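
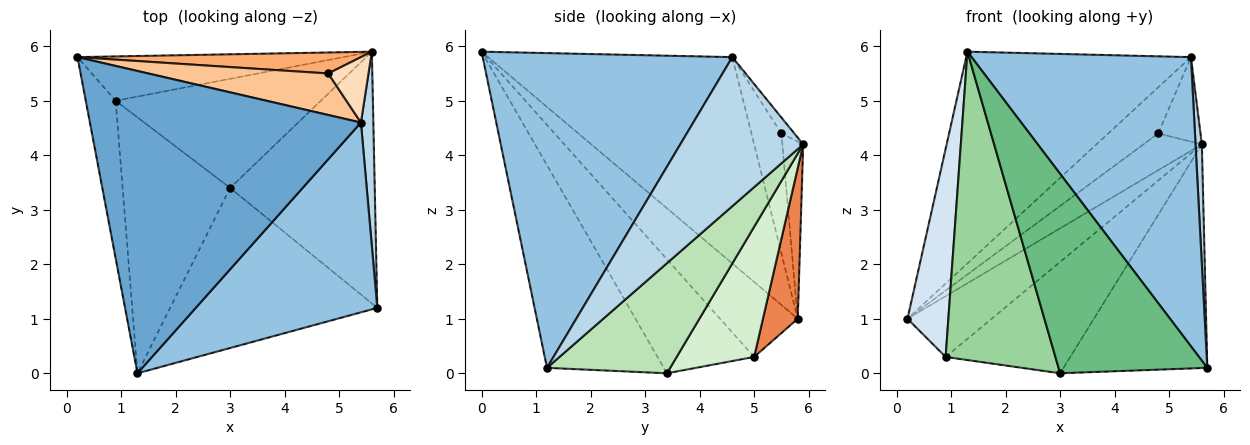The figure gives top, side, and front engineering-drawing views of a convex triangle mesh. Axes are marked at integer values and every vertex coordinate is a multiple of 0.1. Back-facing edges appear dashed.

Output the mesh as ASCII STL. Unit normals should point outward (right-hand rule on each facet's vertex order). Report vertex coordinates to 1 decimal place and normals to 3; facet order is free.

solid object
 facet normal -0.529 0.487 0.695
  outer loop
   vertex 5.4 4.6 5.8
   vertex 0.2 5.8 1.0
   vertex 1.3 0.0 5.9
  endloop
 endfacet
 facet normal 0.689 -0.606 0.398
  outer loop
   vertex 5.4 4.6 5.8
   vertex 1.3 0.0 5.9
   vertex 5.7 1.2 0.1
  endloop
 endfacet
 facet normal 0.995 -0.051 0.083
  outer loop
   vertex 5.4 4.6 5.8
   vertex 5.7 1.2 0.1
   vertex 5.6 5.9 4.2
  endloop
 endfacet
 facet normal -0.835 -0.439 -0.333
  outer loop
   vertex 0.9 5.0 0.3
   vertex 1.3 0.0 5.9
   vertex 0.2 5.8 1.0
  endloop
 endfacet
 facet normal 0.317 0.766 -0.559
  outer loop
   vertex 0.9 5.0 0.3
   vertex 0.2 5.8 1.0
   vertex 5.6 5.9 4.2
  endloop
 endfacet
 facet normal -0.296 0.829 0.474
  outer loop
   vertex 4.8 5.5 4.4
   vertex 5.6 5.9 4.2
   vertex 0.2 5.8 1.0
  endloop
 endfacet
 facet normal -0.407 0.679 0.611
  outer loop
   vertex 4.8 5.5 4.4
   vertex 0.2 5.8 1.0
   vertex 5.4 4.6 5.8
  endloop
 endfacet
 facet normal -0.236 0.768 0.595
  outer loop
   vertex 4.8 5.5 4.4
   vertex 5.4 4.6 5.8
   vertex 5.6 5.9 4.2
  endloop
 endfacet
 facet normal -0.522 -0.665 -0.534
  outer loop
   vertex 3.0 3.4 0.0
   vertex 5.7 1.2 0.1
   vertex 1.3 0.0 5.9
  endloop
 endfacet
 facet normal -0.561 -0.637 -0.529
  outer loop
   vertex 3.0 3.4 0.0
   vertex 1.3 0.0 5.9
   vertex 0.9 5.0 0.3
  endloop
 endfacet
 facet normal 0.494 0.577 -0.650
  outer loop
   vertex 3.0 3.4 0.0
   vertex 5.6 5.9 4.2
   vertex 5.7 1.2 0.1
  endloop
 endfacet
 facet normal 0.406 0.653 -0.640
  outer loop
   vertex 3.0 3.4 0.0
   vertex 0.9 5.0 0.3
   vertex 5.6 5.9 4.2
  endloop
 endfacet
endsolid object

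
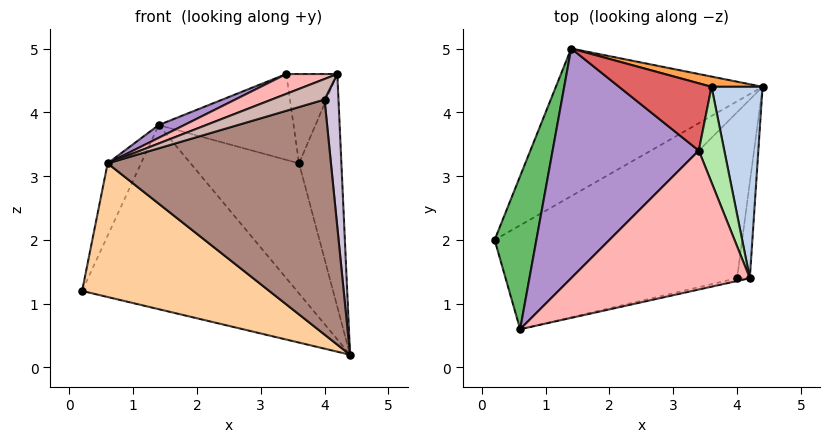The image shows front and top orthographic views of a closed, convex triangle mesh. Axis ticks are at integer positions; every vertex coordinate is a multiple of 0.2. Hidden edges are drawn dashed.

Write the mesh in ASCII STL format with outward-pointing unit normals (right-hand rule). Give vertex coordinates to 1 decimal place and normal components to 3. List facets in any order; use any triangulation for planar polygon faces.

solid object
 facet normal -0.511 0.670 -0.538
  outer loop
   vertex 1.4 5.0 3.8
   vertex 4.4 4.4 0.2
   vertex 0.2 2.0 1.2
  endloop
 endfacet
 facet normal 0.922 0.299 0.246
  outer loop
   vertex 3.6 4.4 3.2
   vertex 4.2 1.4 4.6
   vertex 4.4 4.4 0.2
  endloop
 endfacet
 facet normal 0.281 0.957 0.075
  outer loop
   vertex 3.6 4.4 3.2
   vertex 4.4 4.4 0.2
   vertex 1.4 5.0 3.8
  endloop
 endfacet
 facet normal 0.292 -0.755 -0.587
  outer loop
   vertex 0.6 0.6 3.2
   vertex 0.2 2.0 1.2
   vertex 4.4 4.4 0.2
  endloop
 endfacet
 facet normal -0.950 0.134 0.284
  outer loop
   vertex 0.6 0.6 3.2
   vertex 1.4 5.0 3.8
   vertex 0.2 2.0 1.2
  endloop
 endfacet
 facet normal 0.863 0.345 0.370
  outer loop
   vertex 3.4 3.4 4.6
   vertex 4.2 1.4 4.6
   vertex 3.6 4.4 3.2
  endloop
 endfacet
 facet normal 0.358 0.735 0.576
  outer loop
   vertex 3.4 3.4 4.6
   vertex 3.6 4.4 3.2
   vertex 1.4 5.0 3.8
  endloop
 endfacet
 facet normal -0.333 -0.133 0.933
  outer loop
   vertex 3.4 3.4 4.6
   vertex 0.6 0.6 3.2
   vertex 4.2 1.4 4.6
  endloop
 endfacet
 facet normal -0.406 -0.051 0.913
  outer loop
   vertex 3.4 3.4 4.6
   vertex 1.4 5.0 3.8
   vertex 0.6 0.6 3.2
  endloop
 endfacet
 facet normal 0.727 -0.582 -0.364
  outer loop
   vertex 4.0 1.4 4.2
   vertex 4.4 4.4 0.2
   vertex 4.2 1.4 4.6
  endloop
 endfacet
 facet normal 0.340 -0.768 -0.542
  outer loop
   vertex 4.0 1.4 4.2
   vertex 0.6 0.6 3.2
   vertex 4.4 4.4 0.2
  endloop
 endfacet
 facet normal 0.264 -0.956 -0.132
  outer loop
   vertex 4.0 1.4 4.2
   vertex 4.2 1.4 4.6
   vertex 0.6 0.6 3.2
  endloop
 endfacet
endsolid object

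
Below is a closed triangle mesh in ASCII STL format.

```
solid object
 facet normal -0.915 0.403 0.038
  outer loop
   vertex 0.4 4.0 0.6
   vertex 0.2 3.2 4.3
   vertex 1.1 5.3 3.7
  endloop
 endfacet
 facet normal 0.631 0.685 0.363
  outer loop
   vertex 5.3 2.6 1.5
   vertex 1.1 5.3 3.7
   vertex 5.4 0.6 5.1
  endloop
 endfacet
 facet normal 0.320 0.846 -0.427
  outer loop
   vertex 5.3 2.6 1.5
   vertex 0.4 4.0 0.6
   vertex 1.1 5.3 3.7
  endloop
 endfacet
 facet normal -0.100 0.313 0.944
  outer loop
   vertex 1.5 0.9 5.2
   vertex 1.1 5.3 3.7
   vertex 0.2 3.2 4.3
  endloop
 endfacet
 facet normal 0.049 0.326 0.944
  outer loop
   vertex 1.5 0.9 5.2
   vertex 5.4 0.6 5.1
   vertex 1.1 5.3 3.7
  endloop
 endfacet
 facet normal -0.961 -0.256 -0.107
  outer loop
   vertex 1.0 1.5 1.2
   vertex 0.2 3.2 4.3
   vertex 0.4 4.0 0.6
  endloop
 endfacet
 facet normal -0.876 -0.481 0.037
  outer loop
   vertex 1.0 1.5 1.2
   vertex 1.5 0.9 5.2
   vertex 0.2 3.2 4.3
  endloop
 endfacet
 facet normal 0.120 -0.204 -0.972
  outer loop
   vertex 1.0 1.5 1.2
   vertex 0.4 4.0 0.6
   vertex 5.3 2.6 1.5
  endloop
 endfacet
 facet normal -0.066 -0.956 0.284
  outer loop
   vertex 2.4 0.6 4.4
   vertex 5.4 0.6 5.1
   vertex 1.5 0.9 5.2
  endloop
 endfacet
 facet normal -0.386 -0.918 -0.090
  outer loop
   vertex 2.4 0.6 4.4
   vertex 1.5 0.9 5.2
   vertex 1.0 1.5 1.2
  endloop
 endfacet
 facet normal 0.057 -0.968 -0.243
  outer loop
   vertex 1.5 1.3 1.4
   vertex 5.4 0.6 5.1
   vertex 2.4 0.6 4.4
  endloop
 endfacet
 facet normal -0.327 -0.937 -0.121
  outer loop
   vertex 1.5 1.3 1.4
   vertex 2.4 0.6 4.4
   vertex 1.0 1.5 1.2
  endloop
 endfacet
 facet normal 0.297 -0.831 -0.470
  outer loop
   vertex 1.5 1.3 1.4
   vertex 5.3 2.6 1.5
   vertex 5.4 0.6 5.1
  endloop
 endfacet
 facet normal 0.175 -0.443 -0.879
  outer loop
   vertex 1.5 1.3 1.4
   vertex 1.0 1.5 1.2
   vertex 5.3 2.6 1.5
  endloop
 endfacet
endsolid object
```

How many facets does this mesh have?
14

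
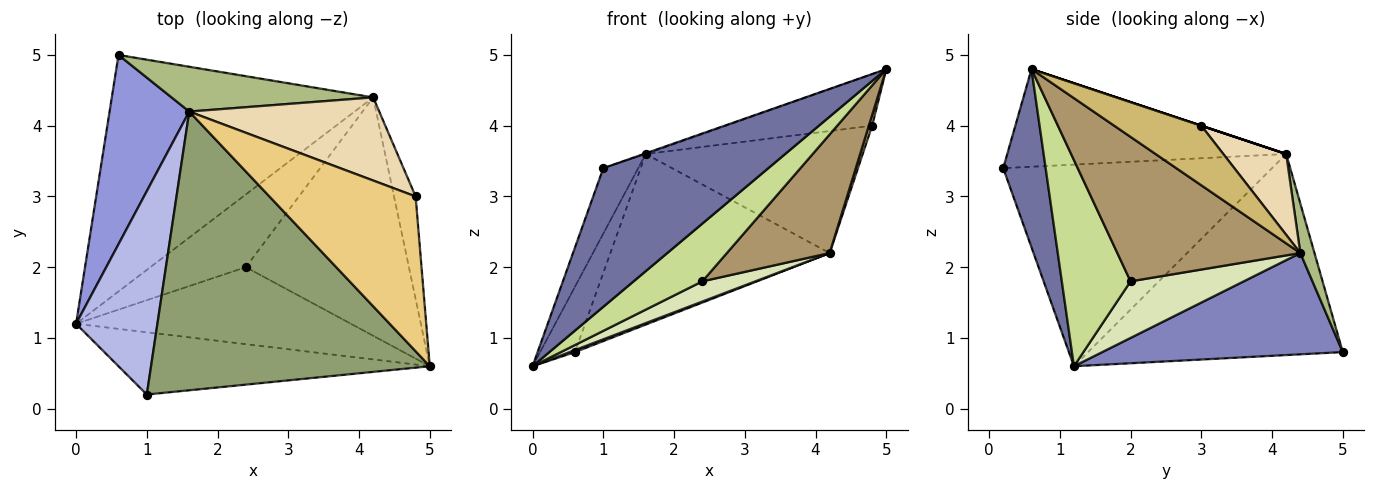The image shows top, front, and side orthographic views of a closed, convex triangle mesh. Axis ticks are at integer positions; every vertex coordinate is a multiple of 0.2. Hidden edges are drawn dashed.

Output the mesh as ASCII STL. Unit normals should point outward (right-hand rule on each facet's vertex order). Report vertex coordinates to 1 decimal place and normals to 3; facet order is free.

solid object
 facet normal 0.228 -0.888 -0.399
  outer loop
   vertex 1.0 0.2 3.4
   vertex 0.0 1.2 0.6
   vertex 5.0 0.6 4.8
  endloop
 endfacet
 facet normal 0.361 -0.008 -0.932
  outer loop
   vertex 4.2 4.4 2.2
   vertex 0.0 1.2 0.6
   vertex 0.6 5.0 0.8
  endloop
 endfacet
 facet normal -0.922 0.126 0.365
  outer loop
   vertex 1.6 4.2 3.6
   vertex 0.6 5.0 0.8
   vertex 0.0 1.2 0.6
  endloop
 endfacet
 facet normal -0.921 0.120 0.372
  outer loop
   vertex 1.6 4.2 3.6
   vertex 0.0 1.2 0.6
   vertex 1.0 0.2 3.4
  endloop
 endfacet
 facet normal -0.331 0.002 0.944
  outer loop
   vertex 1.6 4.2 3.6
   vertex 1.0 0.2 3.4
   vertex 5.0 0.6 4.8
  endloop
 endfacet
 facet normal 0.062 0.965 0.254
  outer loop
   vertex 1.6 4.2 3.6
   vertex 4.2 4.4 2.2
   vertex 0.6 5.0 0.8
  endloop
 endfacet
 facet normal 0.514 -0.514 -0.686
  outer loop
   vertex 2.4 2.0 1.8
   vertex 5.0 0.6 4.8
   vertex 0.0 1.2 0.6
  endloop
 endfacet
 facet normal 0.496 -0.232 -0.837
  outer loop
   vertex 2.4 2.0 1.8
   vertex 0.0 1.2 0.6
   vertex 4.2 4.4 2.2
  endloop
 endfacet
 facet normal 0.621 -0.349 -0.701
  outer loop
   vertex 2.4 2.0 1.8
   vertex 4.2 4.4 2.2
   vertex 5.0 0.6 4.8
  endloop
 endfacet
 facet normal 0.940 -0.035 -0.341
  outer loop
   vertex 4.8 3.0 4.0
   vertex 5.0 0.6 4.8
   vertex 4.2 4.4 2.2
  endloop
 endfacet
 facet normal 0.000 0.316 0.949
  outer loop
   vertex 4.8 3.0 4.0
   vertex 1.6 4.2 3.6
   vertex 5.0 0.6 4.8
  endloop
 endfacet
 facet normal 0.233 0.804 0.547
  outer loop
   vertex 4.8 3.0 4.0
   vertex 4.2 4.4 2.2
   vertex 1.6 4.2 3.6
  endloop
 endfacet
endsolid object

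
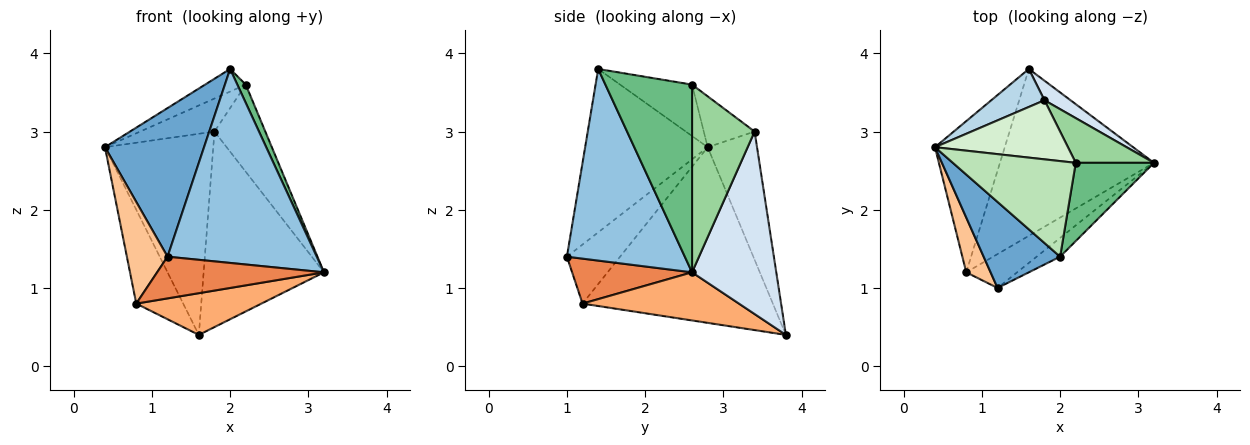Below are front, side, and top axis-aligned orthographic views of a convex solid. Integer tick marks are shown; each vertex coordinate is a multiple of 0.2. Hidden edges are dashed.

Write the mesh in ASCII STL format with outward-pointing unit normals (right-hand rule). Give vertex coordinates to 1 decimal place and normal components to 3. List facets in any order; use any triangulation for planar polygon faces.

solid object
 facet normal -0.731 -0.591 0.342
  outer loop
   vertex 2.0 1.4 3.8
   vertex 0.4 2.8 2.8
   vertex 1.2 1.0 1.4
  endloop
 endfacet
 facet normal 0.618 -0.782 -0.076
  outer loop
   vertex 2.0 1.4 3.8
   vertex 1.2 1.0 1.4
   vertex 3.2 2.6 1.2
  endloop
 endfacet
 facet normal -0.409 0.897 0.169
  outer loop
   vertex 1.8 3.4 3.0
   vertex 1.6 3.8 0.4
   vertex 0.4 2.8 2.8
  endloop
 endfacet
 facet normal 0.572 0.816 0.082
  outer loop
   vertex 1.8 3.4 3.0
   vertex 3.2 2.6 1.2
   vertex 1.6 3.8 0.4
  endloop
 endfacet
 facet normal 0.487 -0.678 -0.551
  outer loop
   vertex 0.8 1.2 0.8
   vertex 3.2 2.6 1.2
   vertex 1.2 1.0 1.4
  endloop
 endfacet
 facet normal 0.290 -0.232 -0.928
  outer loop
   vertex 0.8 1.2 0.8
   vertex 1.6 3.8 0.4
   vertex 3.2 2.6 1.2
  endloop
 endfacet
 facet normal -0.755 -0.577 0.311
  outer loop
   vertex 0.8 1.2 0.8
   vertex 1.2 1.0 1.4
   vertex 0.4 2.8 2.8
  endloop
 endfacet
 facet normal -0.906 0.223 -0.360
  outer loop
   vertex 0.8 1.2 0.8
   vertex 0.4 2.8 2.8
   vertex 1.6 3.8 0.4
  endloop
 endfacet
 facet normal 0.919 -0.089 0.383
  outer loop
   vertex 2.2 2.6 3.6
   vertex 2.0 1.4 3.8
   vertex 3.2 2.6 1.2
  endloop
 endfacet
 facet normal 0.738 0.600 0.308
  outer loop
   vertex 2.2 2.6 3.6
   vertex 3.2 2.6 1.2
   vertex 1.8 3.4 3.0
  endloop
 endfacet
 facet normal -0.377 0.213 0.901
  outer loop
   vertex 2.2 2.6 3.6
   vertex 0.4 2.8 2.8
   vertex 2.0 1.4 3.8
  endloop
 endfacet
 facet normal -0.317 0.463 0.828
  outer loop
   vertex 2.2 2.6 3.6
   vertex 1.8 3.4 3.0
   vertex 0.4 2.8 2.8
  endloop
 endfacet
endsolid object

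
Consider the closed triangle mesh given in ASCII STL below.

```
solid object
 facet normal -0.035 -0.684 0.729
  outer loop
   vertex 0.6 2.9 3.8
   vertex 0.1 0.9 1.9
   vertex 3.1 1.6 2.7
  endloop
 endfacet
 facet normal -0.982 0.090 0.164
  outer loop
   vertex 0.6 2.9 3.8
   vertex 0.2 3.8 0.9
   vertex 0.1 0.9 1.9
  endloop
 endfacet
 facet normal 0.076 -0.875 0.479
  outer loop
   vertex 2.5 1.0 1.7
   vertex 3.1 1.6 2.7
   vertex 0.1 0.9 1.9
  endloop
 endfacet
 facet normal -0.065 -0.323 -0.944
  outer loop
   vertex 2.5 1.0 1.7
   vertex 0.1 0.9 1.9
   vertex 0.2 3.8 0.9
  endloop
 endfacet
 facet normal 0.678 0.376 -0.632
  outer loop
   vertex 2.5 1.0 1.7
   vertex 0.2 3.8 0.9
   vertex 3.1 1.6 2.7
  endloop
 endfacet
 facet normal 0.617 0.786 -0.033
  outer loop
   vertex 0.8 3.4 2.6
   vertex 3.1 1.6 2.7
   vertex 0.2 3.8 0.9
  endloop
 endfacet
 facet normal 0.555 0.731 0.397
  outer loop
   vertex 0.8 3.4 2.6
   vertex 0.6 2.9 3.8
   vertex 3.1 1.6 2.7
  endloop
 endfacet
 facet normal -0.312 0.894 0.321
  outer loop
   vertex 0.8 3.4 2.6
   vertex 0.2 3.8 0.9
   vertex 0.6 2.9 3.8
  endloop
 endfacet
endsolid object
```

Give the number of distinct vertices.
6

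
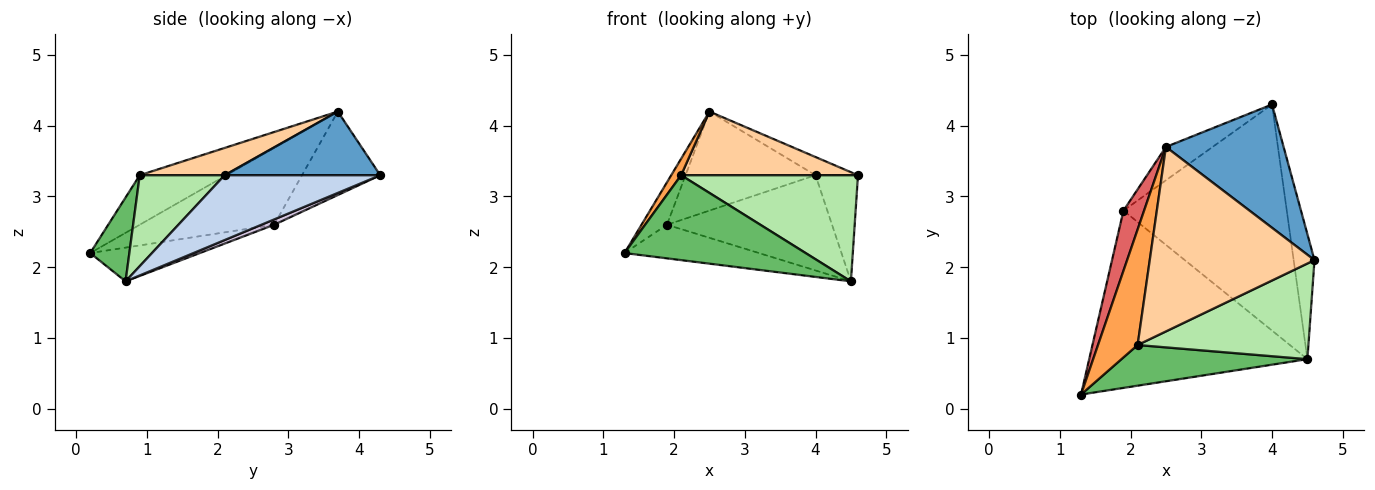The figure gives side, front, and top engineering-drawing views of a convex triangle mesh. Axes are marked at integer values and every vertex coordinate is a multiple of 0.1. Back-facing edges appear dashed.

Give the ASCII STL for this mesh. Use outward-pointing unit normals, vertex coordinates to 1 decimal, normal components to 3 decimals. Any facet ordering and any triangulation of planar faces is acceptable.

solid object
 facet normal 0.472 0.129 0.872
  outer loop
   vertex 4.0 4.3 3.3
   vertex 2.5 3.7 4.2
   vertex 4.6 2.1 3.3
  endloop
 endfacet
 facet normal 0.922 0.251 -0.296
  outer loop
   vertex 4.5 0.7 1.8
   vertex 4.0 4.3 3.3
   vertex 4.6 2.1 3.3
  endloop
 endfacet
 facet normal -0.778 -0.089 0.622
  outer loop
   vertex 2.1 0.9 3.3
   vertex 2.5 3.7 4.2
   vertex 1.3 0.2 2.2
  endloop
 endfacet
 facet normal 0.155 -0.322 0.934
  outer loop
   vertex 2.1 0.9 3.3
   vertex 4.6 2.1 3.3
   vertex 2.5 3.7 4.2
  endloop
 endfacet
 facet normal 0.191 -0.885 0.424
  outer loop
   vertex 2.1 0.9 3.3
   vertex 1.3 0.2 2.2
   vertex 4.5 0.7 1.8
  endloop
 endfacet
 facet normal 0.336 -0.700 0.631
  outer loop
   vertex 2.1 0.9 3.3
   vertex 4.5 0.7 1.8
   vertex 4.6 2.1 3.3
  endloop
 endfacet
 facet normal -0.950 0.180 0.255
  outer loop
   vertex 1.9 2.8 2.6
   vertex 1.3 0.2 2.2
   vertex 2.5 3.7 4.2
  endloop
 endfacet
 facet normal -0.496 0.823 -0.277
  outer loop
   vertex 1.9 2.8 2.6
   vertex 2.5 3.7 4.2
   vertex 4.0 4.3 3.3
  endloop
 endfacet
 facet normal -0.150 0.184 -0.971
  outer loop
   vertex 1.9 2.8 2.6
   vertex 4.5 0.7 1.8
   vertex 1.3 0.2 2.2
  endloop
 endfacet
 facet normal 0.030 0.388 -0.921
  outer loop
   vertex 1.9 2.8 2.6
   vertex 4.0 4.3 3.3
   vertex 4.5 0.7 1.8
  endloop
 endfacet
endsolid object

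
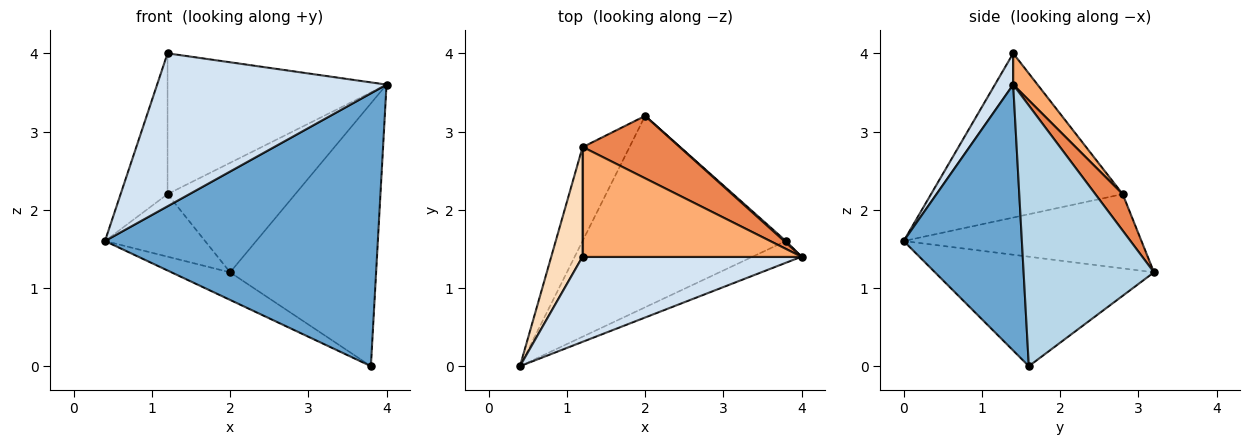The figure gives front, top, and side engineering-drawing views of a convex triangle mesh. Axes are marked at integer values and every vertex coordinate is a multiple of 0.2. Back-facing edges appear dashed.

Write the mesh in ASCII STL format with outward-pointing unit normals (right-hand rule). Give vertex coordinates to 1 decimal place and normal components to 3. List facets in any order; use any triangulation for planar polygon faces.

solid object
 facet normal 0.396 -0.915 -0.073
  outer loop
   vertex 3.8 1.6 0.0
   vertex 4.0 1.4 3.6
   vertex 0.4 0.0 1.6
  endloop
 endfacet
 facet normal -0.470 0.126 -0.873
  outer loop
   vertex 3.8 1.6 0.0
   vertex 0.4 0.0 1.6
   vertex 2.0 3.2 1.2
  endloop
 endfacet
 facet normal 0.666 0.746 0.004
  outer loop
   vertex 3.8 1.6 0.0
   vertex 2.0 3.2 1.2
   vertex 4.0 1.4 3.6
  endloop
 endfacet
 facet normal 0.069 -0.872 0.485
  outer loop
   vertex 1.2 1.4 4.0
   vertex 0.4 0.0 1.6
   vertex 4.0 1.4 3.6
  endloop
 endfacet
 facet normal 0.183 0.854 0.488
  outer loop
   vertex 1.2 2.8 2.2
   vertex 4.0 1.4 3.6
   vertex 2.0 3.2 1.2
  endloop
 endfacet
 facet normal 0.087 0.786 0.612
  outer loop
   vertex 1.2 2.8 2.2
   vertex 1.2 1.4 4.0
   vertex 4.0 1.4 3.6
  endloop
 endfacet
 facet normal -0.797 0.335 -0.503
  outer loop
   vertex 1.2 2.8 2.2
   vertex 2.0 3.2 1.2
   vertex 0.4 0.0 1.6
  endloop
 endfacet
 facet normal -0.955 0.234 0.182
  outer loop
   vertex 1.2 2.8 2.2
   vertex 0.4 0.0 1.6
   vertex 1.2 1.4 4.0
  endloop
 endfacet
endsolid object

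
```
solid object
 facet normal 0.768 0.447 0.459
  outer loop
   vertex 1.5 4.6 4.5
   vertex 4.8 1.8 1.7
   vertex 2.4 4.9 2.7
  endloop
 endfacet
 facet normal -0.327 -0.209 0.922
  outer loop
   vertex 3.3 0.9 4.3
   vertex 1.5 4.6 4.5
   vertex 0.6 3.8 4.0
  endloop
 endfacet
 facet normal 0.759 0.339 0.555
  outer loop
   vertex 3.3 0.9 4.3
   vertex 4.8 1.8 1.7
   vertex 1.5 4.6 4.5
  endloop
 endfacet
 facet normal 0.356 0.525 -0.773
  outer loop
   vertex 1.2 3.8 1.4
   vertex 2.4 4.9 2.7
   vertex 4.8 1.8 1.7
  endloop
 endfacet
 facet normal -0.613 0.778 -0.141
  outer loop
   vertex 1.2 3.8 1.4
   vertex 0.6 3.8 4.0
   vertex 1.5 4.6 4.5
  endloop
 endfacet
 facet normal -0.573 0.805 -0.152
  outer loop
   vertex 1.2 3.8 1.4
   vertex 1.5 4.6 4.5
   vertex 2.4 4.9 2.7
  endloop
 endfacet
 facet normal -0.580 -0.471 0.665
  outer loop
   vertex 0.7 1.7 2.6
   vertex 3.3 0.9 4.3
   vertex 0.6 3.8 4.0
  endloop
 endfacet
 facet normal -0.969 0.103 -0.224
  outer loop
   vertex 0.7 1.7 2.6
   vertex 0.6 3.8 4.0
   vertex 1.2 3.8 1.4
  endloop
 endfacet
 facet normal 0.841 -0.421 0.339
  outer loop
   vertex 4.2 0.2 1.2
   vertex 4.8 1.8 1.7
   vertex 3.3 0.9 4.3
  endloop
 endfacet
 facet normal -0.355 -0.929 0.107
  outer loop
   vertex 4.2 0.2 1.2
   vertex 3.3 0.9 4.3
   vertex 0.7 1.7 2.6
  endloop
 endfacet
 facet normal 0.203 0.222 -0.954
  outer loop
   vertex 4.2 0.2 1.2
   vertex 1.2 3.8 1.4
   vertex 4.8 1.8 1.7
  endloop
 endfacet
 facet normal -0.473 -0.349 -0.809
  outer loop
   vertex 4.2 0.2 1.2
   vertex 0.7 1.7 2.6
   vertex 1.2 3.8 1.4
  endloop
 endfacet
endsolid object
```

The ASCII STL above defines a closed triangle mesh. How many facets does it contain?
12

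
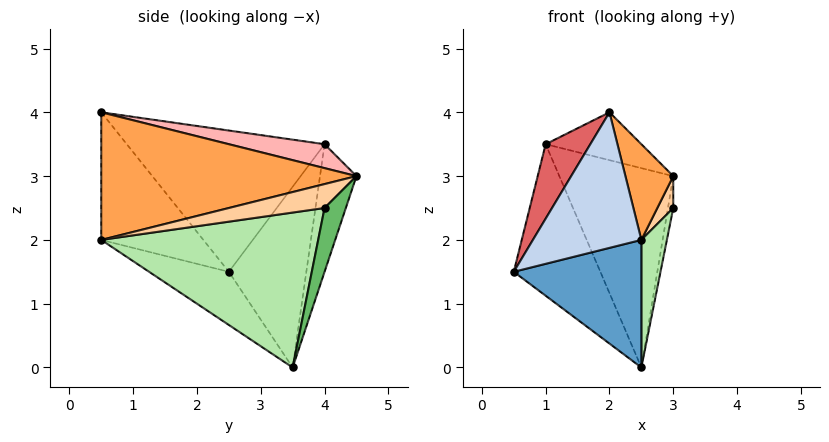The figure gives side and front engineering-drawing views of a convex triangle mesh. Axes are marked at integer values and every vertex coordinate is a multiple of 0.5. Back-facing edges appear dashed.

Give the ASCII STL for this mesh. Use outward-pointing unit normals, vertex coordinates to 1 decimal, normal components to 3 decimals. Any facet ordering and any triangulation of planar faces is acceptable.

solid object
 facet normal -0.328 -0.524 -0.786
  outer loop
   vertex 2.5 3.5 0.0
   vertex 2.5 0.5 2.0
   vertex 0.5 2.5 1.5
  endloop
 endfacet
 facet normal -0.676 -0.718 -0.169
  outer loop
   vertex 2.0 0.5 4.0
   vertex 0.5 2.5 1.5
   vertex 2.5 0.5 2.0
  endloop
 endfacet
 facet normal 0.954 -0.179 0.239
  outer loop
   vertex 2.0 0.5 4.0
   vertex 2.5 0.5 2.0
   vertex 3.0 4.5 3.0
  endloop
 endfacet
 facet normal 0.973 -0.162 0.162
  outer loop
   vertex 3.0 4.0 2.5
   vertex 3.0 4.5 3.0
   vertex 2.5 0.5 2.0
  endloop
 endfacet
 facet normal 0.943 0.236 -0.236
  outer loop
   vertex 3.0 4.0 2.5
   vertex 2.5 3.5 0.0
   vertex 3.0 4.5 3.0
  endloop
 endfacet
 facet normal 0.978 -0.115 -0.173
  outer loop
   vertex 3.0 4.0 2.5
   vertex 2.5 0.5 2.0
   vertex 2.5 3.5 0.0
  endloop
 endfacet
 facet normal -0.903 -0.204 0.379
  outer loop
   vertex 1.0 4.0 3.5
   vertex 0.5 2.5 1.5
   vertex 2.0 0.5 4.0
  endloop
 endfacet
 facet normal 0.192 0.192 0.962
  outer loop
   vertex 1.0 4.0 3.5
   vertex 2.0 0.5 4.0
   vertex 3.0 4.5 3.0
  endloop
 endfacet
 facet normal -0.621 0.694 -0.365
  outer loop
   vertex 1.0 4.0 3.5
   vertex 2.5 3.5 0.0
   vertex 0.5 2.5 1.5
  endloop
 endfacet
 facet normal -0.294 0.920 -0.258
  outer loop
   vertex 1.0 4.0 3.5
   vertex 3.0 4.5 3.0
   vertex 2.5 3.5 0.0
  endloop
 endfacet
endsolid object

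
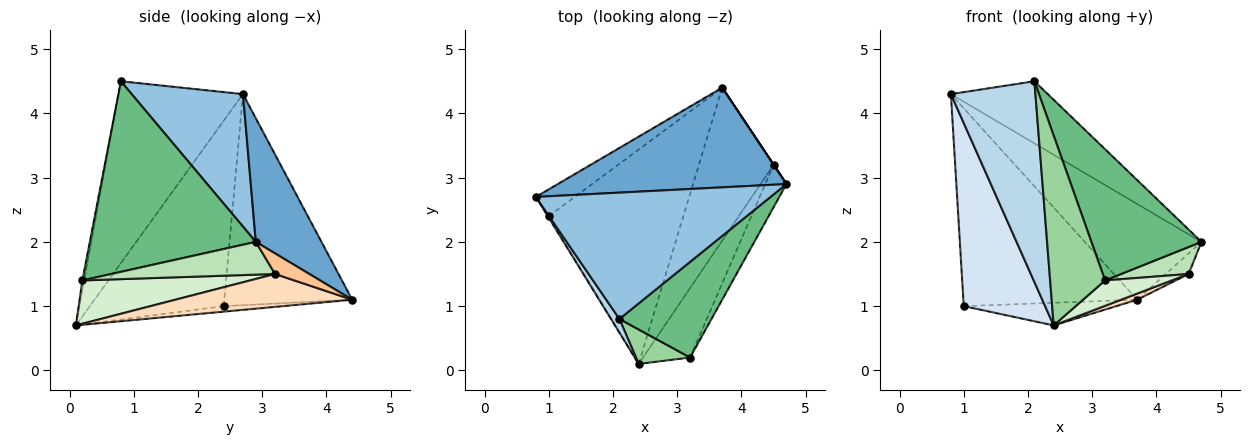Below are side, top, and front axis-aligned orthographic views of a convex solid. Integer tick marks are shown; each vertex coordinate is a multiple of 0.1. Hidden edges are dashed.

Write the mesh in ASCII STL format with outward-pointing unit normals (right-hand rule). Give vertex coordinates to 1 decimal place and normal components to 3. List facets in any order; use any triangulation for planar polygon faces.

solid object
 facet normal 0.363 0.645 0.672
  outer loop
   vertex 3.7 4.4 1.1
   vertex 0.8 2.7 4.3
   vertex 4.7 2.9 2.0
  endloop
 endfacet
 facet normal 0.452 0.393 0.801
  outer loop
   vertex 2.1 0.8 4.5
   vertex 4.7 2.9 2.0
   vertex 0.8 2.7 4.3
  endloop
 endfacet
 facet normal -0.827 -0.562 0.038
  outer loop
   vertex 2.1 0.8 4.5
   vertex 0.8 2.7 4.3
   vertex 2.4 0.1 0.7
  endloop
 endfacet
 facet normal -0.854 -0.520 -0.005
  outer loop
   vertex 1.0 2.4 1.0
   vertex 2.4 0.1 0.7
   vertex 0.8 2.7 4.3
  endloop
 endfacet
 facet normal -0.589 0.801 -0.108
  outer loop
   vertex 1.0 2.4 1.0
   vertex 0.8 2.7 4.3
   vertex 3.7 4.4 1.1
  endloop
 endfacet
 facet normal -0.041 0.105 -0.994
  outer loop
   vertex 1.0 2.4 1.0
   vertex 3.7 4.4 1.1
   vertex 2.4 0.1 0.7
  endloop
 endfacet
 facet normal 0.832 0.555 0.000
  outer loop
   vertex 4.5 3.2 1.5
   vertex 3.7 4.4 1.1
   vertex 4.7 2.9 2.0
  endloop
 endfacet
 facet normal 0.402 -0.037 -0.915
  outer loop
   vertex 4.5 3.2 1.5
   vertex 2.4 0.1 0.7
   vertex 3.7 4.4 1.1
  endloop
 endfacet
 facet normal 0.773 -0.513 0.374
  outer loop
   vertex 3.2 0.2 1.4
   vertex 4.7 2.9 2.0
   vertex 2.1 0.8 4.5
  endloop
 endfacet
 facet normal -0.033 -0.983 0.179
  outer loop
   vertex 3.2 0.2 1.4
   vertex 2.1 0.8 4.5
   vertex 2.4 0.1 0.7
  endloop
 endfacet
 facet normal 0.793 -0.327 -0.513
  outer loop
   vertex 3.2 0.2 1.4
   vertex 4.5 3.2 1.5
   vertex 4.7 2.9 2.0
  endloop
 endfacet
 facet normal 0.654 -0.260 -0.710
  outer loop
   vertex 3.2 0.2 1.4
   vertex 2.4 0.1 0.7
   vertex 4.5 3.2 1.5
  endloop
 endfacet
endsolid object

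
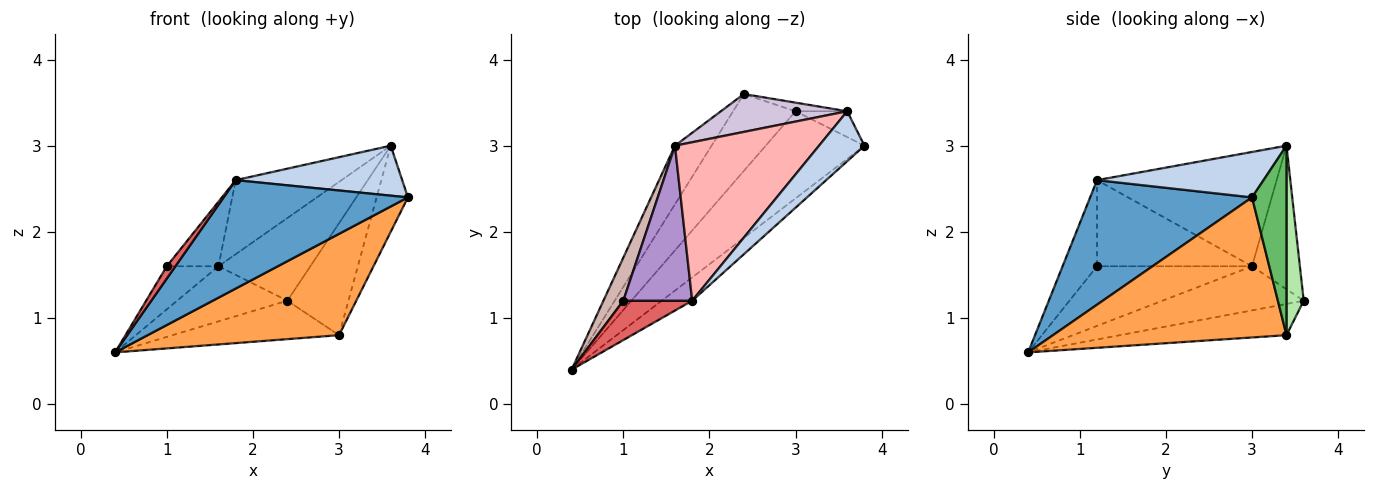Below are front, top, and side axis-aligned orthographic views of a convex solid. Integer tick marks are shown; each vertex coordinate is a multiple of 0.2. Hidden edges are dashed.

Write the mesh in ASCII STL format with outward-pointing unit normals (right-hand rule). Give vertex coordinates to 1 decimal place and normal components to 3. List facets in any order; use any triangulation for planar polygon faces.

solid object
 facet normal 0.652 -0.742 -0.159
  outer loop
   vertex 1.8 1.2 2.6
   vertex 0.4 0.4 0.6
   vertex 3.8 3.0 2.4
  endloop
 endfacet
 facet normal 0.577 -0.577 0.577
  outer loop
   vertex 1.8 1.2 2.6
   vertex 3.8 3.0 2.4
   vertex 3.6 3.4 3.0
  endloop
 endfacet
 facet normal 0.679 -0.557 -0.479
  outer loop
   vertex 3.0 3.4 0.8
   vertex 3.8 3.0 2.4
   vertex 0.4 0.4 0.6
  endloop
 endfacet
 facet normal -0.408 0.408 -0.816
  outer loop
   vertex 3.0 3.4 0.8
   vertex 0.4 0.4 0.6
   vertex 2.4 3.6 1.2
  endloop
 endfacet
 facet normal 0.725 0.659 -0.198
  outer loop
   vertex 3.0 3.4 0.8
   vertex 3.6 3.4 3.0
   vertex 3.8 3.0 2.4
  endloop
 endfacet
 facet normal 0.271 0.960 -0.074
  outer loop
   vertex 3.0 3.4 0.8
   vertex 2.4 3.6 1.2
   vertex 3.6 3.4 3.0
  endloop
 endfacet
 facet normal -0.766 -0.192 0.613
  outer loop
   vertex 1.0 1.2 1.6
   vertex 0.4 0.4 0.6
   vertex 1.8 1.2 2.6
  endloop
 endfacet
 facet normal -0.584 0.344 0.736
  outer loop
   vertex 1.6 3.0 1.6
   vertex 1.8 1.2 2.6
   vertex 3.6 3.4 3.0
  endloop
 endfacet
 facet normal -0.756 0.252 0.605
  outer loop
   vertex 1.6 3.0 1.6
   vertex 1.0 1.2 1.6
   vertex 1.8 1.2 2.6
  endloop
 endfacet
 facet normal -0.428 0.822 0.377
  outer loop
   vertex 1.6 3.0 1.6
   vertex 3.6 3.4 3.0
   vertex 2.4 3.6 1.2
  endloop
 endfacet
 facet normal -0.660 0.515 -0.547
  outer loop
   vertex 1.6 3.0 1.6
   vertex 2.4 3.6 1.2
   vertex 0.4 0.4 0.6
  endloop
 endfacet
 facet normal -0.905 0.302 0.302
  outer loop
   vertex 1.6 3.0 1.6
   vertex 0.4 0.4 0.6
   vertex 1.0 1.2 1.6
  endloop
 endfacet
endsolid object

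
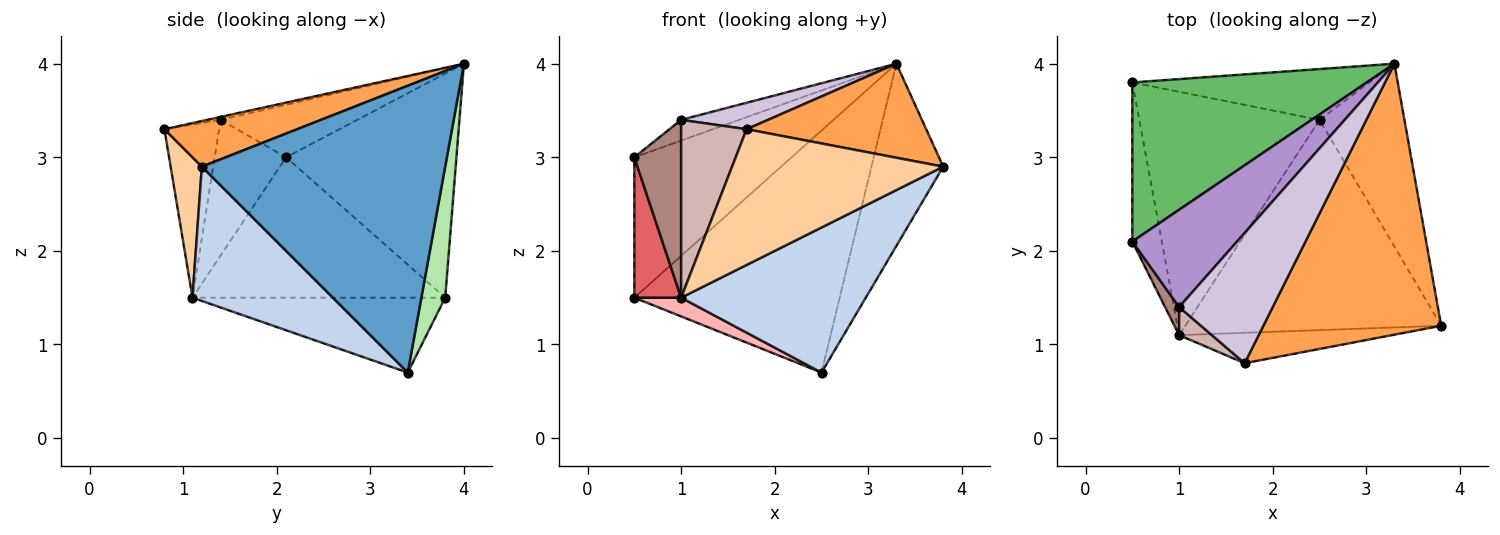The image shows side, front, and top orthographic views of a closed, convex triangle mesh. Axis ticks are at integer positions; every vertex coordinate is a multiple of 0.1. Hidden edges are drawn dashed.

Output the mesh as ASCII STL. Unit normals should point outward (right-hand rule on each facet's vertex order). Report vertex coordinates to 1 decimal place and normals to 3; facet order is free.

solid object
 facet normal 0.923 0.272 -0.273
  outer loop
   vertex 2.5 3.4 0.7
   vertex 3.3 4.0 4.0
   vertex 3.8 1.2 2.9
  endloop
 endfacet
 facet normal 0.396 -0.521 -0.756
  outer loop
   vertex 1.0 1.1 1.5
   vertex 2.5 3.4 0.7
   vertex 3.8 1.2 2.9
  endloop
 endfacet
 facet normal 0.236 -0.319 0.918
  outer loop
   vertex 1.7 0.8 3.3
   vertex 3.8 1.2 2.9
   vertex 3.3 4.0 4.0
  endloop
 endfacet
 facet normal 0.143 -0.966 -0.216
  outer loop
   vertex 1.7 0.8 3.3
   vertex 1.0 1.1 1.5
   vertex 3.8 1.2 2.9
  endloop
 endfacet
 facet normal -0.583 0.538 0.609
  outer loop
   vertex 0.5 3.8 1.5
   vertex 0.5 2.1 3.0
   vertex 3.3 4.0 4.0
  endloop
 endfacet
 facet normal 0.113 0.972 -0.204
  outer loop
   vertex 0.5 3.8 1.5
   vertex 3.3 4.0 4.0
   vertex 2.5 3.4 0.7
  endloop
 endfacet
 facet normal -0.963 -0.178 -0.202
  outer loop
   vertex 0.5 3.8 1.5
   vertex 1.0 1.1 1.5
   vertex 0.5 2.1 3.0
  endloop
 endfacet
 facet normal -0.383 -0.071 -0.921
  outer loop
   vertex 0.5 3.8 1.5
   vertex 2.5 3.4 0.7
   vertex 1.0 1.1 1.5
  endloop
 endfacet
 facet normal -0.441 0.187 0.878
  outer loop
   vertex 1.0 1.4 3.4
   vertex 3.3 4.0 4.0
   vertex 0.5 2.1 3.0
  endloop
 endfacet
 facet normal -0.031 -0.199 0.980
  outer loop
   vertex 1.0 1.4 3.4
   vertex 1.7 0.8 3.3
   vertex 3.3 4.0 4.0
  endloop
 endfacet
 facet normal -0.833 -0.546 0.086
  outer loop
   vertex 1.0 1.4 3.4
   vertex 0.5 2.1 3.0
   vertex 1.0 1.1 1.5
  endloop
 endfacet
 facet normal -0.636 -0.762 0.120
  outer loop
   vertex 1.0 1.4 3.4
   vertex 1.0 1.1 1.5
   vertex 1.7 0.8 3.3
  endloop
 endfacet
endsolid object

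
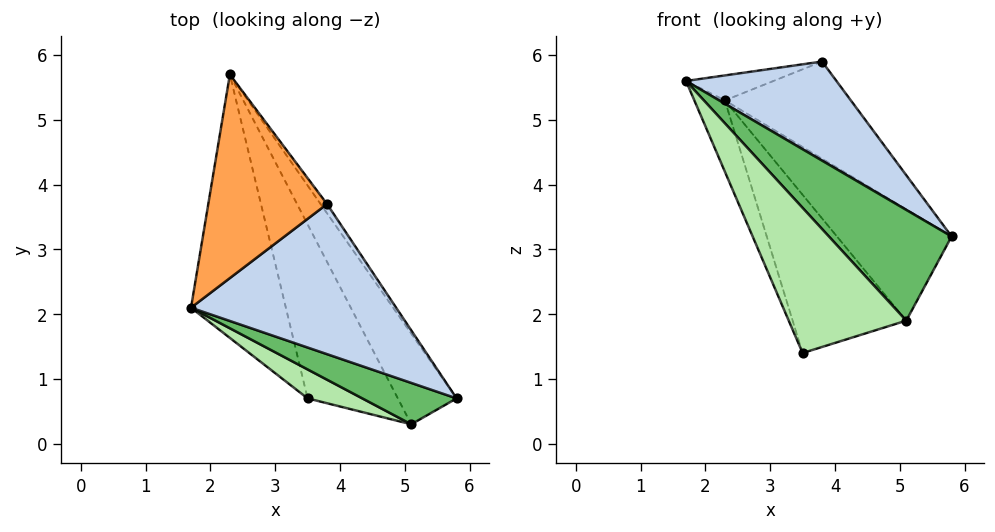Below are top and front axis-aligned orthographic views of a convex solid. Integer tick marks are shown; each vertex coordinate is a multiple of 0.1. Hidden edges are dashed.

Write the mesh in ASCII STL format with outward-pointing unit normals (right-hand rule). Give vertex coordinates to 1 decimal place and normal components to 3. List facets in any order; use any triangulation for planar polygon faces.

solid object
 facet normal -0.899 0.115 -0.423
  outer loop
   vertex 3.5 0.7 1.4
   vertex 1.7 2.1 5.6
   vertex 2.3 5.7 5.3
  endloop
 endfacet
 facet normal 0.288 -0.528 0.799
  outer loop
   vertex 3.8 3.7 5.9
   vertex 1.7 2.1 5.6
   vertex 5.8 0.7 3.2
  endloop
 endfacet
 facet normal -0.228 0.119 0.966
  outer loop
   vertex 3.8 3.7 5.9
   vertex 2.3 5.7 5.3
   vertex 1.7 2.1 5.6
  endloop
 endfacet
 facet normal 0.807 0.588 -0.056
  outer loop
   vertex 3.8 3.7 5.9
   vertex 5.8 0.7 3.2
   vertex 2.3 5.7 5.3
  endloop
 endfacet
 facet normal -0.114 -0.931 0.348
  outer loop
   vertex 5.1 0.3 1.9
   vertex 5.8 0.7 3.2
   vertex 1.7 2.1 5.6
  endloop
 endfacet
 facet normal -0.293 -0.938 0.187
  outer loop
   vertex 5.1 0.3 1.9
   vertex 1.7 2.1 5.6
   vertex 3.5 0.7 1.4
  endloop
 endfacet
 facet normal 0.589 0.627 -0.510
  outer loop
   vertex 5.1 0.3 1.9
   vertex 2.3 5.7 5.3
   vertex 5.8 0.7 3.2
  endloop
 endfacet
 facet normal 0.371 0.625 -0.687
  outer loop
   vertex 5.1 0.3 1.9
   vertex 3.5 0.7 1.4
   vertex 2.3 5.7 5.3
  endloop
 endfacet
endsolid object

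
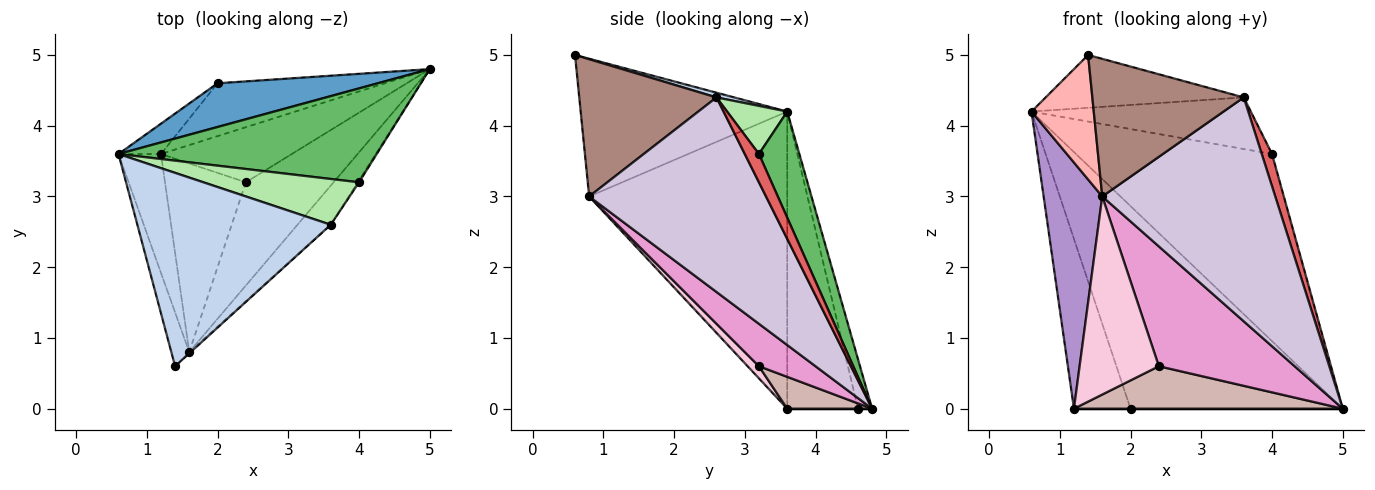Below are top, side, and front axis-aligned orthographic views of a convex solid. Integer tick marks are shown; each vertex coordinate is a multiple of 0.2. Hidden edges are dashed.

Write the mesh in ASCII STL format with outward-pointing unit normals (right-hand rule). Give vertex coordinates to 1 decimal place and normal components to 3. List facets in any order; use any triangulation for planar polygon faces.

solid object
 facet normal -0.065 0.975 0.211
  outer loop
   vertex 2.0 4.6 0.0
   vertex 0.6 3.6 4.2
   vertex 5.0 4.8 0.0
  endloop
 endfacet
 facet normal 0.024 0.263 0.964
  outer loop
   vertex 3.6 2.6 4.4
   vertex 0.6 3.6 4.2
   vertex 1.4 0.6 5.0
  endloop
 endfacet
 facet normal -0.776 0.621 -0.111
  outer loop
   vertex 1.2 3.6 0.0
   vertex 0.6 3.6 4.2
   vertex 2.0 4.6 0.0
  endloop
 endfacet
 facet normal 0.000 0.000 -1.000
  outer loop
   vertex 1.2 3.6 0.0
   vertex 2.0 4.6 0.0
   vertex 5.0 4.8 0.0
  endloop
 endfacet
 facet normal 0.181 0.879 0.441
  outer loop
   vertex 4.0 3.2 3.6
   vertex 5.0 4.8 0.0
   vertex 0.6 3.6 4.2
  endloop
 endfacet
 facet normal 0.201 0.733 0.650
  outer loop
   vertex 4.0 3.2 3.6
   vertex 0.6 3.6 4.2
   vertex 3.6 2.6 4.4
  endloop
 endfacet
 facet normal 0.808 -0.588 -0.037
  outer loop
   vertex 4.0 3.2 3.6
   vertex 3.6 2.6 4.4
   vertex 5.0 4.8 0.0
  endloop
 endfacet
 facet normal -0.950 -0.286 -0.124
  outer loop
   vertex 1.6 0.8 3.0
   vertex 1.4 0.6 5.0
   vertex 0.6 3.6 4.2
  endloop
 endfacet
 facet normal -0.950 -0.281 -0.136
  outer loop
   vertex 1.6 0.8 3.0
   vertex 0.6 3.6 4.2
   vertex 1.2 3.6 0.0
  endloop
 endfacet
 facet normal 0.710 -0.694 -0.121
  outer loop
   vertex 1.6 0.8 3.0
   vertex 5.0 4.8 0.0
   vertex 3.6 2.6 4.4
  endloop
 endfacet
 facet normal 0.672 -0.741 -0.007
  outer loop
   vertex 1.6 0.8 3.0
   vertex 3.6 2.6 4.4
   vertex 1.4 0.6 5.0
  endloop
 endfacet
 facet normal 0.189 -0.599 -0.778
  outer loop
   vertex 2.4 3.2 0.6
   vertex 1.2 3.6 0.0
   vertex 5.0 4.8 0.0
  endloop
 endfacet
 facet normal 0.301 -0.723 -0.622
  outer loop
   vertex 2.4 3.2 0.6
   vertex 5.0 4.8 0.0
   vertex 1.6 0.8 3.0
  endloop
 endfacet
 facet normal 0.103 -0.720 -0.686
  outer loop
   vertex 2.4 3.2 0.6
   vertex 1.6 0.8 3.0
   vertex 1.2 3.6 0.0
  endloop
 endfacet
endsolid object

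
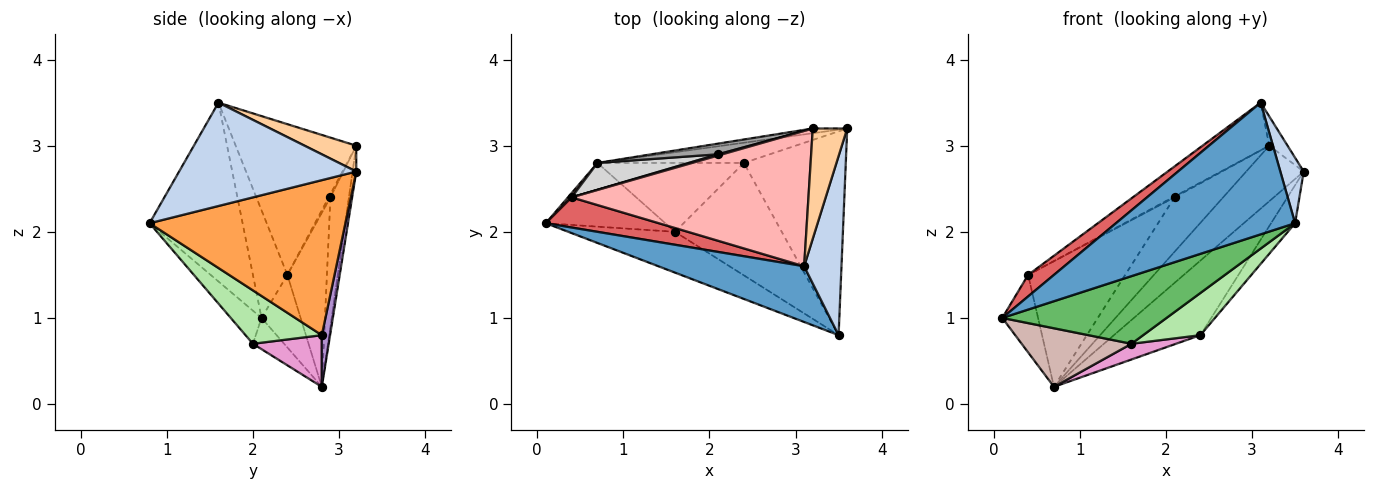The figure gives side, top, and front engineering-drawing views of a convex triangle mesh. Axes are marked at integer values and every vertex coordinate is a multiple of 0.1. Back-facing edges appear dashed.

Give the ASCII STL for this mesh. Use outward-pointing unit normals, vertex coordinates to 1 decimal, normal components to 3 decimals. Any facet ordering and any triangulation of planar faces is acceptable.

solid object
 facet normal -0.431 -0.831 0.352
  outer loop
   vertex 3.1 1.6 3.5
   vertex 0.1 2.1 1.0
   vertex 3.5 0.8 2.1
  endloop
 endfacet
 facet normal 0.933 -0.123 0.337
  outer loop
   vertex 3.1 1.6 3.5
   vertex 3.5 0.8 2.1
   vertex 3.6 3.2 2.7
  endloop
 endfacet
 facet normal 0.831 0.102 -0.546
  outer loop
   vertex 2.4 2.8 0.8
   vertex 3.6 3.2 2.7
   vertex 3.5 0.8 2.1
  endloop
 endfacet
 facet normal 0.587 0.208 0.783
  outer loop
   vertex 3.2 3.2 3.0
   vertex 3.1 1.6 3.5
   vertex 3.6 3.2 2.7
  endloop
 endfacet
 facet normal -0.158 -0.846 -0.510
  outer loop
   vertex 1.6 2.0 0.7
   vertex 3.5 0.8 2.1
   vertex 0.1 2.1 1.0
  endloop
 endfacet
 facet normal 0.424 -0.318 -0.848
  outer loop
   vertex 1.6 2.0 0.7
   vertex 2.4 2.8 0.8
   vertex 3.5 0.8 2.1
  endloop
 endfacet
 facet normal -0.613 -0.459 0.643
  outer loop
   vertex 0.4 2.4 1.5
   vertex 0.1 2.1 1.0
   vertex 3.1 1.6 3.5
  endloop
 endfacet
 facet normal -0.515 0.285 0.809
  outer loop
   vertex 0.4 2.4 1.5
   vertex 3.1 1.6 3.5
   vertex 3.2 3.2 3.0
  endloop
 endfacet
 facet normal 0.092 0.961 -0.260
  outer loop
   vertex 0.7 2.8 0.2
   vertex 3.6 3.2 2.7
   vertex 2.4 2.8 0.8
  endloop
 endfacet
 facet normal -0.064 0.994 -0.085
  outer loop
   vertex 0.7 2.8 0.2
   vertex 3.2 3.2 3.0
   vertex 3.6 3.2 2.7
  endloop
 endfacet
 facet normal -0.737 0.675 0.037
  outer loop
   vertex 0.7 2.8 0.2
   vertex 0.1 2.1 1.0
   vertex 0.4 2.4 1.5
  endloop
 endfacet
 facet normal -0.189 -0.664 -0.723
  outer loop
   vertex 0.7 2.8 0.2
   vertex 1.6 2.0 0.7
   vertex 0.1 2.1 1.0
  endloop
 endfacet
 facet normal 0.325 -0.210 -0.922
  outer loop
   vertex 0.7 2.8 0.2
   vertex 2.4 2.8 0.8
   vertex 1.6 2.0 0.7
  endloop
 endfacet
 facet normal -0.514 0.514 0.686
  outer loop
   vertex 2.1 2.9 2.4
   vertex 0.4 2.4 1.5
   vertex 3.2 3.2 3.0
  endloop
 endfacet
 facet normal -0.349 0.920 0.180
  outer loop
   vertex 2.1 2.9 2.4
   vertex 3.2 3.2 3.0
   vertex 0.7 2.8 0.2
  endloop
 endfacet
 facet normal -0.370 0.909 0.194
  outer loop
   vertex 2.1 2.9 2.4
   vertex 0.7 2.8 0.2
   vertex 0.4 2.4 1.5
  endloop
 endfacet
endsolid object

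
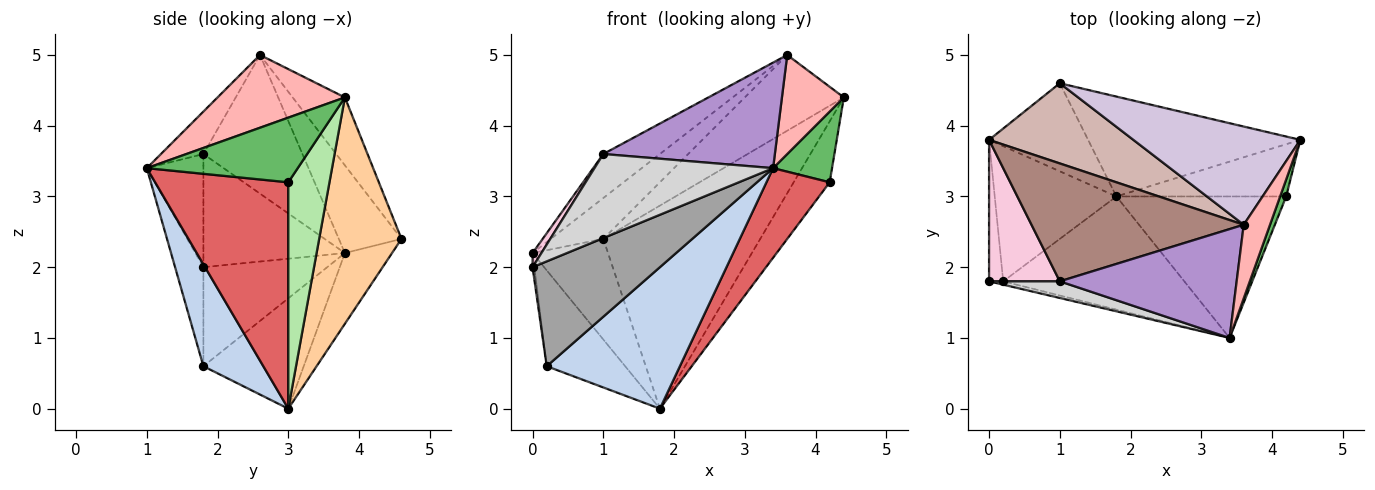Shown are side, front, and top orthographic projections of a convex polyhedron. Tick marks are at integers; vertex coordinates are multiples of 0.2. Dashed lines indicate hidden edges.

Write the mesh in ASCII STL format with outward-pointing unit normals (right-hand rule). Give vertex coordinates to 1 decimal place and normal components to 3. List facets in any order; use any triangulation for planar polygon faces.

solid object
 facet normal -0.595 0.465 -0.656
  outer loop
   vertex 0.2 1.8 0.6
   vertex 0.0 3.8 2.2
   vertex 1.8 3.0 0.0
  endloop
 endfacet
 facet normal 0.332 -0.737 -0.589
  outer loop
   vertex 0.2 1.8 0.6
   vertex 1.8 3.0 0.0
   vertex 3.4 1.0 3.4
  endloop
 endfacet
 facet normal -0.426 0.681 -0.596
  outer loop
   vertex 1.0 4.6 2.4
   vertex 1.8 3.0 0.0
   vertex 0.0 3.8 2.2
  endloop
 endfacet
 facet normal 0.426 0.812 -0.399
  outer loop
   vertex 1.0 4.6 2.4
   vertex 4.4 3.8 4.4
   vertex 1.8 3.0 0.0
  endloop
 endfacet
 facet normal 0.928 -0.362 0.087
  outer loop
   vertex 4.2 3.0 3.2
   vertex 4.4 3.8 4.4
   vertex 3.4 1.0 3.4
  endloop
 endfacet
 facet normal 0.655 0.573 -0.492
  outer loop
   vertex 4.2 3.0 3.2
   vertex 1.8 3.0 0.0
   vertex 4.4 3.8 4.4
  endloop
 endfacet
 facet normal 0.748 -0.355 -0.561
  outer loop
   vertex 4.2 3.0 3.2
   vertex 3.4 1.0 3.4
   vertex 1.8 3.0 0.0
  endloop
 endfacet
 facet normal 0.855 -0.416 0.309
  outer loop
   vertex 3.6 2.6 5.0
   vertex 3.4 1.0 3.4
   vertex 4.4 3.8 4.4
  endloop
 endfacet
 facet normal -0.170 -0.686 0.707
  outer loop
   vertex 3.6 2.6 5.0
   vertex 1.0 1.8 3.6
   vertex 3.4 1.0 3.4
  endloop
 endfacet
 facet normal -0.307 0.581 0.754
  outer loop
   vertex 3.6 2.6 5.0
   vertex 4.4 3.8 4.4
   vertex 1.0 4.6 2.4
  endloop
 endfacet
 facet normal -0.522 0.298 0.799
  outer loop
   vertex 3.6 2.6 5.0
   vertex 0.0 3.8 2.2
   vertex 1.0 1.8 3.6
  endloop
 endfacet
 facet normal -0.476 0.399 0.783
  outer loop
   vertex 3.6 2.6 5.0
   vertex 1.0 4.6 2.4
   vertex 0.0 3.8 2.2
  endloop
 endfacet
 facet normal -0.990 0.014 -0.141
  outer loop
   vertex 0.0 1.8 2.0
   vertex 0.0 3.8 2.2
   vertex 0.2 1.8 0.6
  endloop
 endfacet
 facet normal -0.847 -0.053 0.529
  outer loop
   vertex 0.0 1.8 2.0
   vertex 1.0 1.8 3.6
   vertex 0.0 3.8 2.2
  endloop
 endfacet
 facet normal -0.217 -0.976 -0.031
  outer loop
   vertex 0.0 1.8 2.0
   vertex 0.2 1.8 0.6
   vertex 3.4 1.0 3.4
  endloop
 endfacet
 facet normal -0.297 -0.937 0.185
  outer loop
   vertex 0.0 1.8 2.0
   vertex 3.4 1.0 3.4
   vertex 1.0 1.8 3.6
  endloop
 endfacet
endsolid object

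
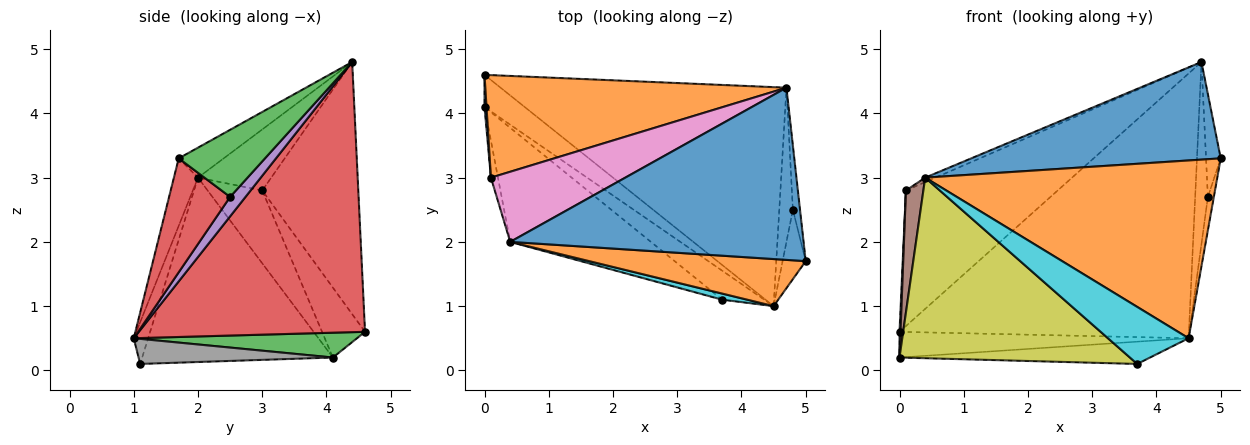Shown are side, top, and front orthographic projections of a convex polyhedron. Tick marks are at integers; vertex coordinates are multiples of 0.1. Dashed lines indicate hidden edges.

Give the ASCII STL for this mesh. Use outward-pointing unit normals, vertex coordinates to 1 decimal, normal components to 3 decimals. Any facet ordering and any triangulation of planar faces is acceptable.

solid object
 facet normal -0.089 -0.491 0.867
  outer loop
   vertex 0.4 2.0 3.0
   vertex 5.0 1.7 3.3
   vertex 4.7 4.4 4.8
  endloop
 endfacet
 facet normal -0.079 -0.964 0.255
  outer loop
   vertex 0.4 2.0 3.0
   vertex 4.5 1.0 0.5
   vertex 5.0 1.7 3.3
  endloop
 endfacet
 facet normal 0.980 0.167 -0.104
  outer loop
   vertex 4.8 2.5 2.7
   vertex 4.7 4.4 4.8
   vertex 5.0 1.7 3.3
  endloop
 endfacet
 facet normal 0.976 0.095 -0.198
  outer loop
   vertex 4.8 2.5 2.7
   vertex 5.0 1.7 3.3
   vertex 4.5 1.0 0.5
  endloop
 endfacet
 facet normal 0.679 0.560 -0.475
  outer loop
   vertex 4.8 2.5 2.7
   vertex 4.5 1.0 0.5
   vertex 4.7 4.4 4.8
  endloop
 endfacet
 facet normal -0.949 -0.303 -0.092
  outer loop
   vertex 0.1 3.0 2.8
   vertex 0.0 4.1 0.2
   vertex 0.4 2.0 3.0
  endloop
 endfacet
 facet normal -0.413 0.058 0.909
  outer loop
   vertex 0.1 3.0 2.8
   vertex 0.4 2.0 3.0
   vertex 4.7 4.4 4.8
  endloop
 endfacet
 facet normal 0.427 0.551 -0.717
  outer loop
   vertex 3.7 1.1 0.1
   vertex 0.0 4.1 0.2
   vertex 4.5 1.0 0.5
  endloop
 endfacet
 facet normal -0.573 -0.693 -0.438
  outer loop
   vertex 3.7 1.1 0.1
   vertex 0.4 2.0 3.0
   vertex 0.0 4.1 0.2
  endloop
 endfacet
 facet normal -0.175 -0.979 0.105
  outer loop
   vertex 3.7 1.1 0.1
   vertex 4.5 1.0 0.5
   vertex 0.4 2.0 3.0
  endloop
 endfacet
 facet normal -0.999 -0.023 0.029
  outer loop
   vertex 0.0 4.6 0.6
   vertex 0.0 4.1 0.2
   vertex 0.1 3.0 2.8
  endloop
 endfacet
 facet normal -0.451 0.712 0.538
  outer loop
   vertex 0.0 4.6 0.6
   vertex 0.1 3.0 2.8
   vertex 4.7 4.4 4.8
  endloop
 endfacet
 facet normal 0.434 0.563 -0.703
  outer loop
   vertex 0.0 4.6 0.6
   vertex 4.5 1.0 0.5
   vertex 0.0 4.1 0.2
  endloop
 endfacet
 facet normal 0.516 0.660 -0.546
  outer loop
   vertex 0.0 4.6 0.6
   vertex 4.7 4.4 4.8
   vertex 4.5 1.0 0.5
  endloop
 endfacet
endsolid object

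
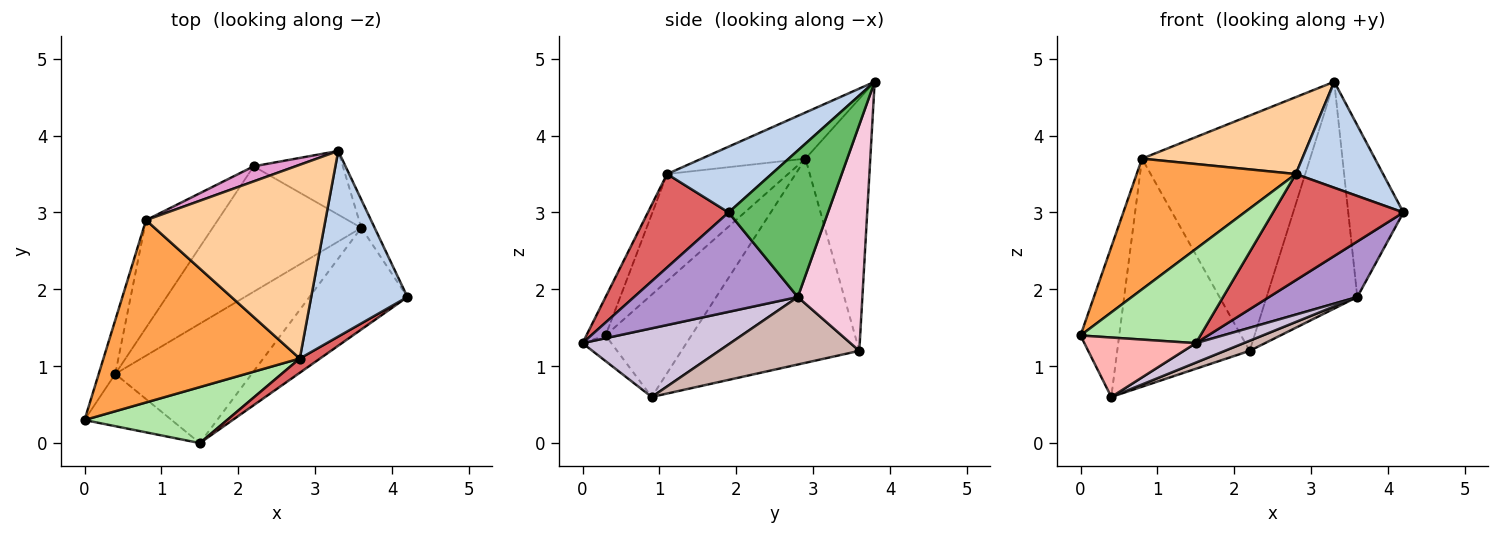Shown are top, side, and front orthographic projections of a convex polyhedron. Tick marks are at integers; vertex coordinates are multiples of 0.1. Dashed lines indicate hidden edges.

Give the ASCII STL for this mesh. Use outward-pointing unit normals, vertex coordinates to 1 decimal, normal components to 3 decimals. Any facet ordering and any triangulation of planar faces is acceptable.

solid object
 facet normal -0.902 0.407 -0.146
  outer loop
   vertex 0.8 2.9 3.7
   vertex 0.4 0.9 0.6
   vertex 0.0 0.3 1.4
  endloop
 endfacet
 facet normal 0.510 -0.426 0.747
  outer loop
   vertex 2.8 1.1 3.5
   vertex 4.2 1.9 3.0
   vertex 3.3 3.8 4.7
  endloop
 endfacet
 facet normal -0.405 -0.533 0.743
  outer loop
   vertex 2.8 1.1 3.5
   vertex 0.8 2.9 3.7
   vertex 0.0 0.3 1.4
  endloop
 endfacet
 facet normal -0.232 -0.359 0.904
  outer loop
   vertex 2.8 1.1 3.5
   vertex 3.3 3.8 4.7
   vertex 0.8 2.9 3.7
  endloop
 endfacet
 facet normal 0.872 0.484 -0.079
  outer loop
   vertex 3.6 2.8 1.9
   vertex 3.3 3.8 4.7
   vertex 4.2 1.9 3.0
  endloop
 endfacet
 facet normal -0.137 -0.851 0.506
  outer loop
   vertex 1.5 0.0 1.3
   vertex 2.8 1.1 3.5
   vertex 0.0 0.3 1.4
  endloop
 endfacet
 facet normal 0.523 -0.845 0.113
  outer loop
   vertex 1.5 0.0 1.3
   vertex 4.2 1.9 3.0
   vertex 2.8 1.1 3.5
  endloop
 endfacet
 facet normal -0.191 -0.737 -0.648
  outer loop
   vertex 1.5 0.0 1.3
   vertex 0.0 0.3 1.4
   vertex 0.4 0.9 0.6
  endloop
 endfacet
 facet normal 0.665 -0.358 -0.656
  outer loop
   vertex 1.5 0.0 1.3
   vertex 3.6 2.8 1.9
   vertex 4.2 1.9 3.0
  endloop
 endfacet
 facet normal 0.445 -0.144 -0.884
  outer loop
   vertex 1.5 0.0 1.3
   vertex 0.4 0.9 0.6
   vertex 3.6 2.8 1.9
  endloop
 endfacet
 facet normal -0.772 0.575 -0.271
  outer loop
   vertex 2.2 3.6 1.2
   vertex 0.4 0.9 0.6
   vertex 0.8 2.9 3.7
  endloop
 endfacet
 facet normal 0.412 -0.073 -0.908
  outer loop
   vertex 2.2 3.6 1.2
   vertex 3.6 2.8 1.9
   vertex 0.4 0.9 0.6
  endloop
 endfacet
 facet normal -0.359 0.931 0.060
  outer loop
   vertex 2.2 3.6 1.2
   vertex 0.8 2.9 3.7
   vertex 3.3 3.8 4.7
  endloop
 endfacet
 facet normal 0.565 0.794 -0.223
  outer loop
   vertex 2.2 3.6 1.2
   vertex 3.3 3.8 4.7
   vertex 3.6 2.8 1.9
  endloop
 endfacet
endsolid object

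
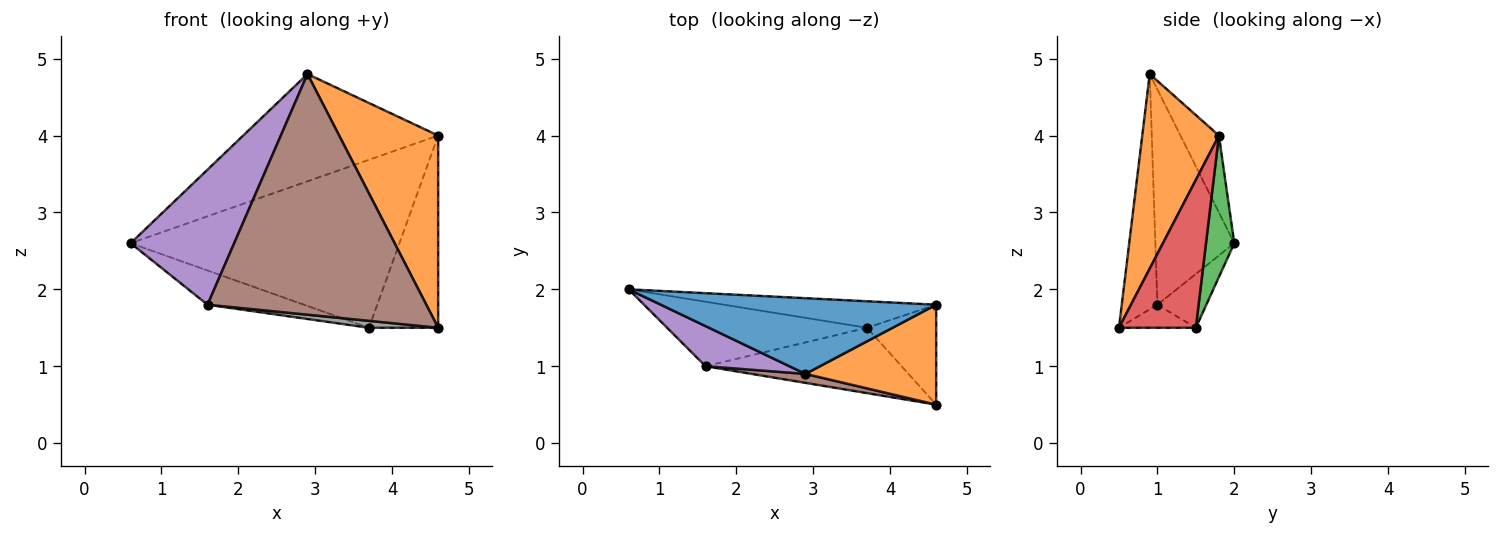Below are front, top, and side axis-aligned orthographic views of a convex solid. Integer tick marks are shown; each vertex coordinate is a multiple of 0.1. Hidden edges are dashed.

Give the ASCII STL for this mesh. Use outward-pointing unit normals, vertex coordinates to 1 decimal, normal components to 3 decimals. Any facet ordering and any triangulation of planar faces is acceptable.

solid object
 facet normal -0.159 0.806 0.569
  outer loop
   vertex 2.9 0.9 4.8
   vertex 4.6 1.8 4.0
   vertex 0.6 2.0 2.6
  endloop
 endfacet
 facet normal 0.566 -0.731 0.380
  outer loop
   vertex 2.9 0.9 4.8
   vertex 4.6 0.5 1.5
   vertex 4.6 1.8 4.0
  endloop
 endfacet
 facet normal 0.103 0.982 -0.155
  outer loop
   vertex 3.7 1.5 1.5
   vertex 0.6 2.0 2.6
   vertex 4.6 1.8 4.0
  endloop
 endfacet
 facet normal 0.702 0.632 -0.329
  outer loop
   vertex 3.7 1.5 1.5
   vertex 4.6 1.8 4.0
   vertex 4.6 0.5 1.5
  endloop
 endfacet
 facet normal -0.590 -0.774 0.230
  outer loop
   vertex 1.6 1.0 1.8
   vertex 2.9 0.9 4.8
   vertex 0.6 2.0 2.6
  endloop
 endfacet
 facet normal -0.161 -0.986 0.037
  outer loop
   vertex 1.6 1.0 1.8
   vertex 4.6 0.5 1.5
   vertex 2.9 0.9 4.8
  endloop
 endfacet
 facet normal -0.231 0.456 -0.859
  outer loop
   vertex 1.6 1.0 1.8
   vertex 0.6 2.0 2.6
   vertex 3.7 1.5 1.5
  endloop
 endfacet
 facet normal -0.116 -0.105 -0.988
  outer loop
   vertex 1.6 1.0 1.8
   vertex 3.7 1.5 1.5
   vertex 4.6 0.5 1.5
  endloop
 endfacet
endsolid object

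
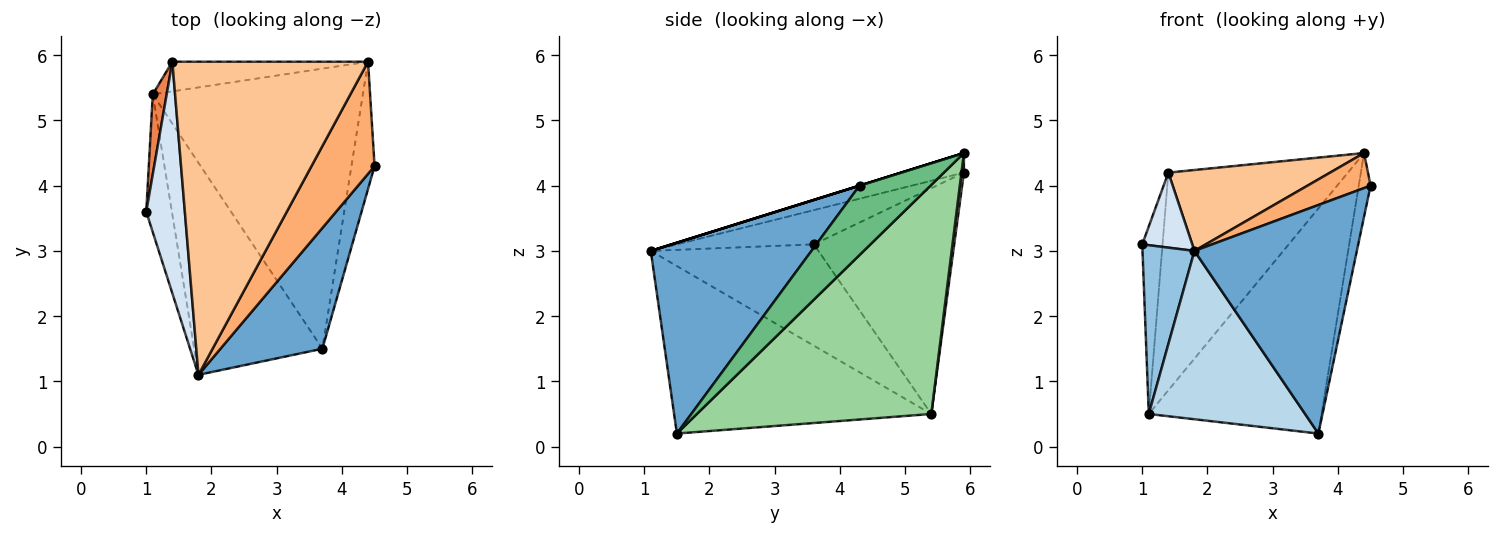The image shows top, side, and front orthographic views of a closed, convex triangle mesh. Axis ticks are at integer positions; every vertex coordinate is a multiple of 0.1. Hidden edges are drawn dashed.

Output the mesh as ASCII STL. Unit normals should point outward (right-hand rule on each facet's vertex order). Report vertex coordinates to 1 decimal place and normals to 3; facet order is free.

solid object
 facet normal 0.658 -0.665 0.352
  outer loop
   vertex 3.7 1.5 0.2
   vertex 4.5 4.3 4.0
   vertex 1.8 1.1 3.0
  endloop
 endfacet
 facet normal -0.928 -0.288 -0.235
  outer loop
   vertex 1.1 5.4 0.5
   vertex 1.8 1.1 3.0
   vertex 1.0 3.6 3.1
  endloop
 endfacet
 facet normal -0.715 -0.435 -0.547
  outer loop
   vertex 1.1 5.4 0.5
   vertex 3.7 1.5 0.2
   vertex 1.8 1.1 3.0
  endloop
 endfacet
 facet normal -0.645 -0.235 0.727
  outer loop
   vertex 1.4 5.9 4.2
   vertex 1.0 3.6 3.1
   vertex 1.8 1.1 3.0
  endloop
 endfacet
 facet normal -0.988 0.143 0.061
  outer loop
   vertex 1.4 5.9 4.2
   vertex 1.1 5.4 0.5
   vertex 1.0 3.6 3.1
  endloop
 endfacet
 facet normal 0.000 -0.298 0.954
  outer loop
   vertex 4.4 5.9 4.5
   vertex 1.8 1.1 3.0
   vertex 4.5 4.3 4.0
  endloop
 endfacet
 facet normal -0.096 -0.249 0.964
  outer loop
   vertex 4.4 5.9 4.5
   vertex 1.4 5.9 4.2
   vertex 1.8 1.1 3.0
  endloop
 endfacet
 facet normal 0.013 0.991 -0.135
  outer loop
   vertex 4.4 5.9 4.5
   vertex 1.1 5.4 0.5
   vertex 1.4 5.9 4.2
  endloop
 endfacet
 facet normal 0.937 0.156 -0.312
  outer loop
   vertex 4.4 5.9 4.5
   vertex 4.5 4.3 4.0
   vertex 3.7 1.5 0.2
  endloop
 endfacet
 facet normal 0.648 0.477 -0.594
  outer loop
   vertex 4.4 5.9 4.5
   vertex 3.7 1.5 0.2
   vertex 1.1 5.4 0.5
  endloop
 endfacet
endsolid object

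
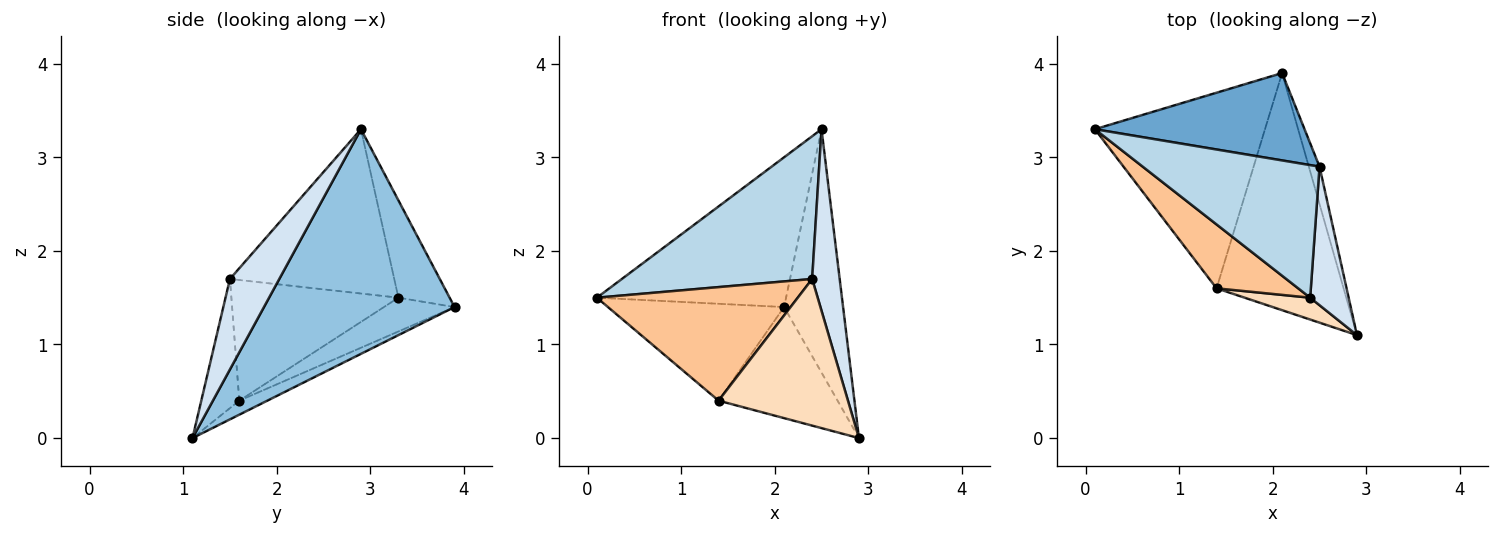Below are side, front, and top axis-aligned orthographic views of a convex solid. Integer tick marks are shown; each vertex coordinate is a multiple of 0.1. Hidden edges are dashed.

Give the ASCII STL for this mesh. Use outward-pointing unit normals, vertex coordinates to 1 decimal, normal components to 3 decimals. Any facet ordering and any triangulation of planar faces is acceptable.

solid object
 facet normal -0.228 0.841 0.491
  outer loop
   vertex 2.5 2.9 3.3
   vertex 2.1 3.9 1.4
   vertex 0.1 3.3 1.5
  endloop
 endfacet
 facet normal 0.954 0.295 -0.045
  outer loop
   vertex 2.5 2.9 3.3
   vertex 2.9 1.1 0.0
   vertex 2.1 3.9 1.4
  endloop
 endfacet
 facet normal -0.535 -0.619 0.575
  outer loop
   vertex 2.4 1.5 1.7
   vertex 2.5 2.9 3.3
   vertex 0.1 3.3 1.5
  endloop
 endfacet
 facet normal 0.819 -0.456 0.348
  outer loop
   vertex 2.4 1.5 1.7
   vertex 2.9 1.1 0.0
   vertex 2.5 2.9 3.3
  endloop
 endfacet
 facet normal -0.175 0.437 -0.882
  outer loop
   vertex 1.4 1.6 0.4
   vertex 0.1 3.3 1.5
   vertex 2.1 3.9 1.4
  endloop
 endfacet
 facet normal -0.100 0.422 -0.901
  outer loop
   vertex 1.4 1.6 0.4
   vertex 2.1 3.9 1.4
   vertex 2.9 1.1 0.0
  endloop
 endfacet
 facet normal -0.587 -0.706 0.397
  outer loop
   vertex 1.4 1.6 0.4
   vertex 2.4 1.5 1.7
   vertex 0.1 3.3 1.5
  endloop
 endfacet
 facet normal -0.279 -0.950 0.141
  outer loop
   vertex 1.4 1.6 0.4
   vertex 2.9 1.1 0.0
   vertex 2.4 1.5 1.7
  endloop
 endfacet
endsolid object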